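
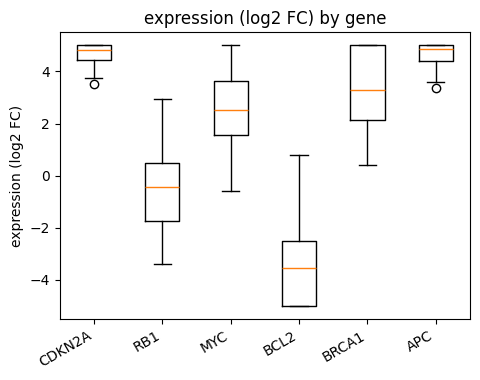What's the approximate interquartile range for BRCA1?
≈ 3

Q3 ≈ 5, Q1 ≈ 2; IQR ≈ 3.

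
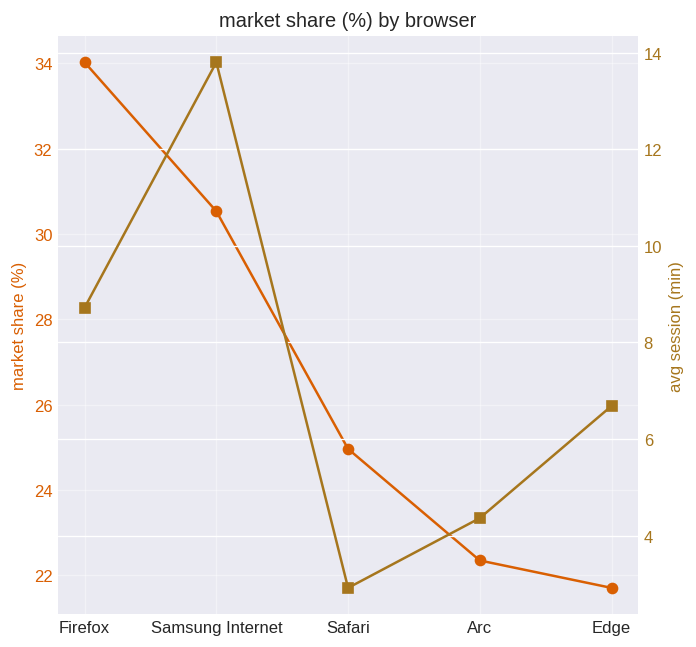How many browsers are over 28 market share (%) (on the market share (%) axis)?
Above 28: Firefox, Samsung Internet.

2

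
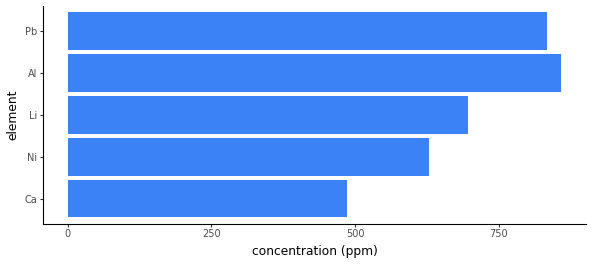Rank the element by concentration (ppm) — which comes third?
Top 4: Al ≈ 900, Pb ≈ 800, Li ≈ 700, Ni ≈ 600.

Li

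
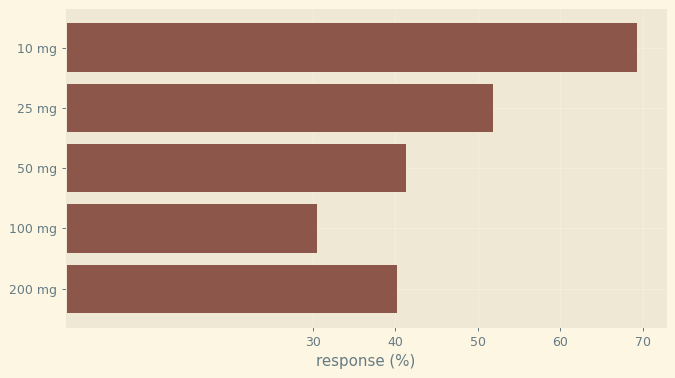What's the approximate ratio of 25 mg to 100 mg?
≈ 1.67×

25 mg ≈ 50, 100 mg ≈ 30; 50/30 ≈ 1.67.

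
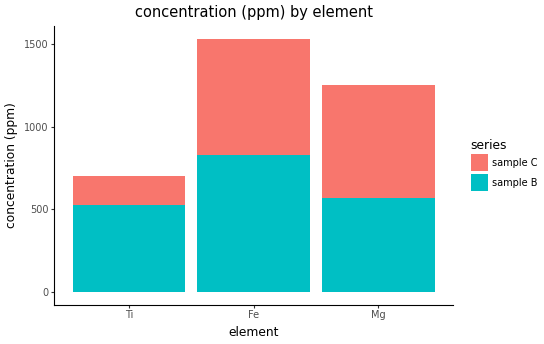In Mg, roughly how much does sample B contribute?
≈ 600

sample B top ≈ 600, bottom ≈ 0; segment ≈ 600.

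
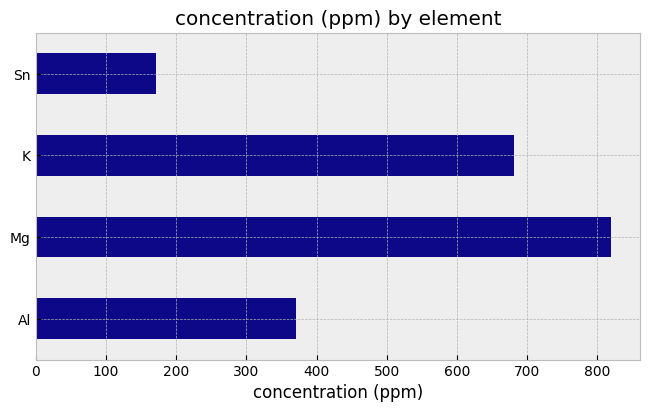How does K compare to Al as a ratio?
≈ 1.75×

K ≈ 700, Al ≈ 400; 700/400 ≈ 1.75.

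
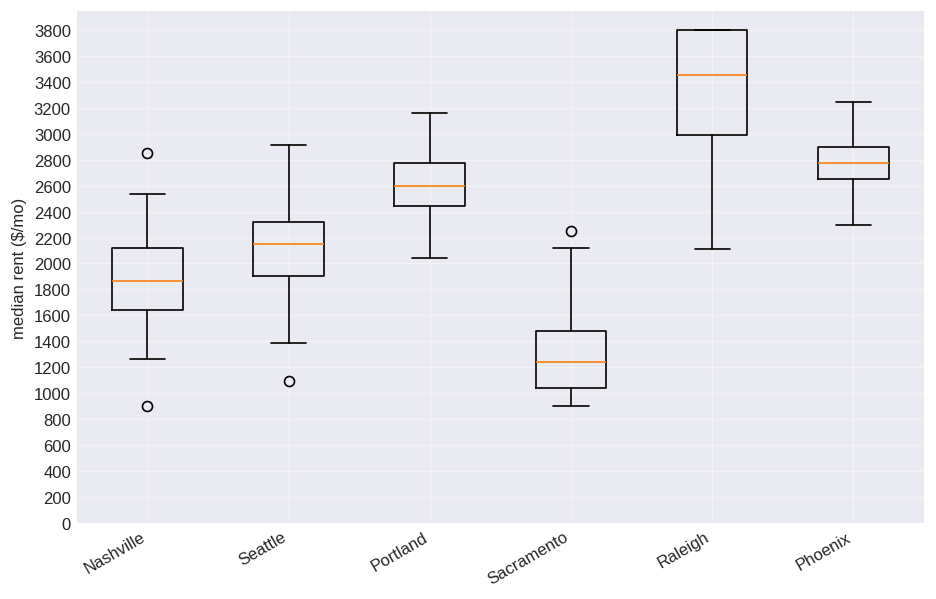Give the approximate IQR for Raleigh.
Q3 ≈ 3800, Q1 ≈ 3000; IQR ≈ 800.

≈ 800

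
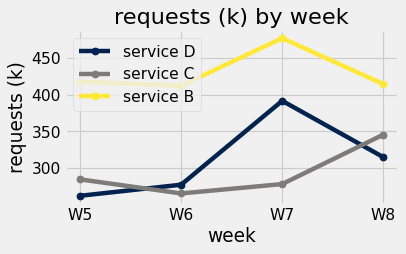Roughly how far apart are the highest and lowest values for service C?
Max W8 ≈ 340, min W6 ≈ 260; range ≈ 80.

≈ 80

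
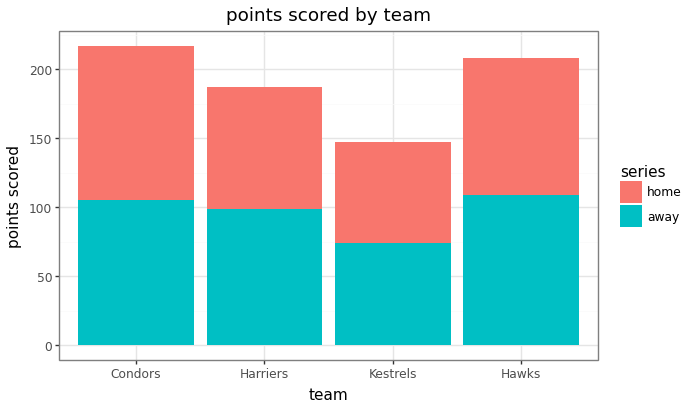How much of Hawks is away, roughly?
≈ 100

away top ≈ 100, bottom ≈ 0; segment ≈ 100.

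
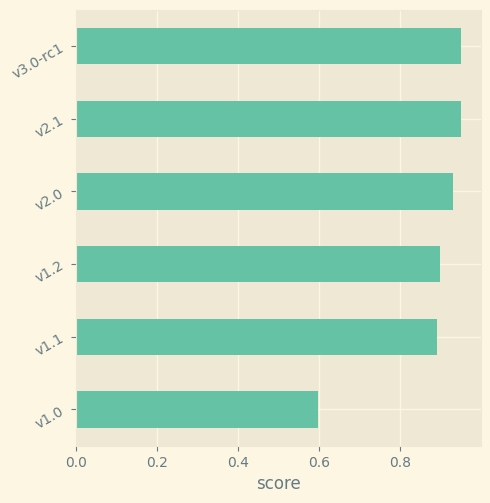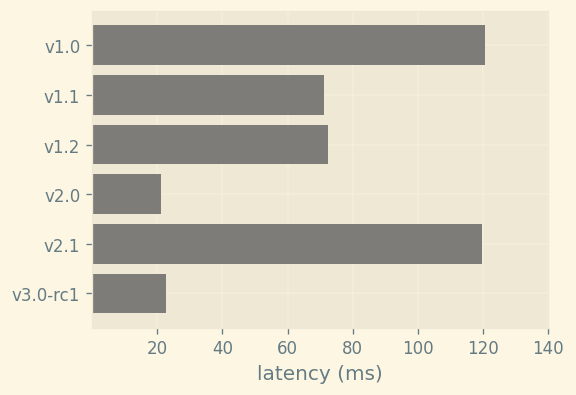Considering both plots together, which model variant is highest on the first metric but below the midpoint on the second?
Chart 2 median latency (ms) ≈ 80; below-median model variants: v1.1, v2.0, v3.0-rc1. Among those, v3.0-rc1 has the highest score (≈ 1).

v3.0-rc1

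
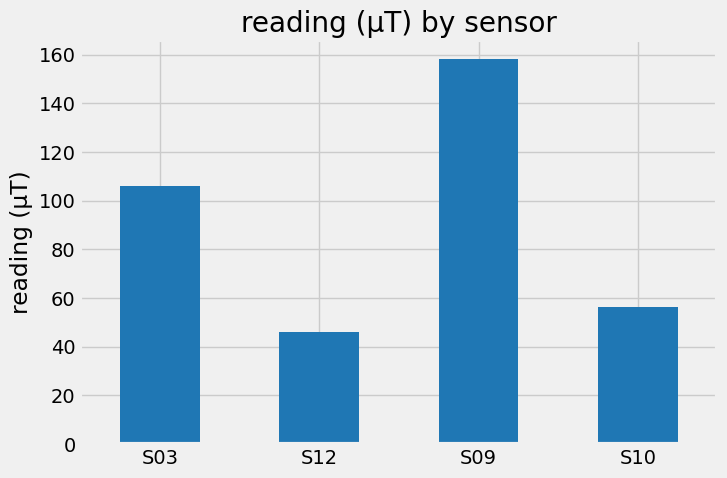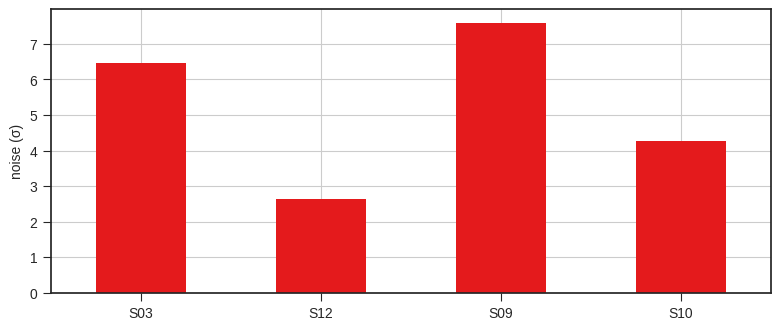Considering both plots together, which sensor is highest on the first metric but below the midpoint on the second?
Chart 2 median noise (σ) ≈ 5; below-median sensors: S12, S10. Among those, S10 has the highest reading (µT) (≈ 60).

S10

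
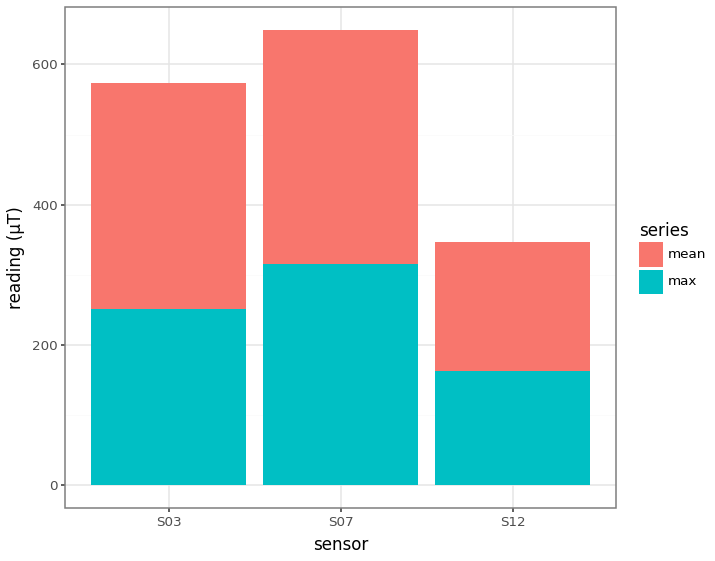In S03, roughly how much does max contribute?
≈ 300

max top ≈ 300, bottom ≈ 0; segment ≈ 300.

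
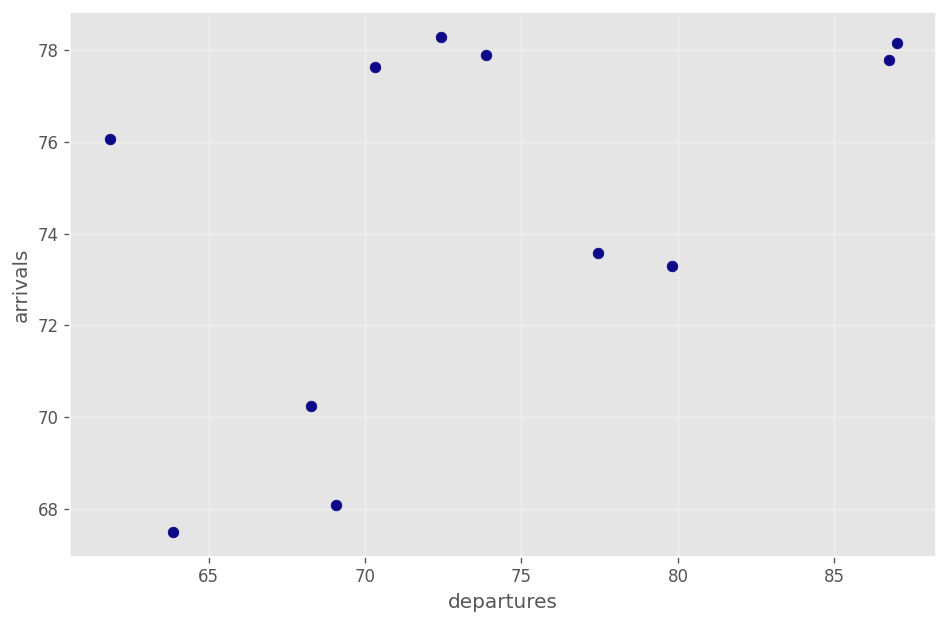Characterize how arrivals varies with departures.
positive, moderate

Points are positively correlated; moderate (|r| ≈ 0.5).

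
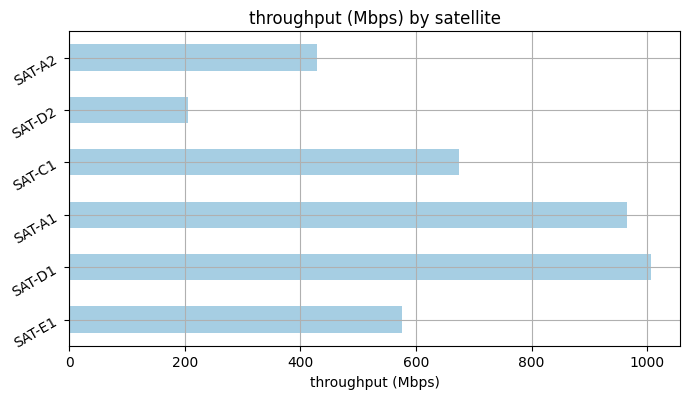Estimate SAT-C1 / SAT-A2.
≈ 1.75×

SAT-C1 ≈ 700, SAT-A2 ≈ 400; 700/400 ≈ 1.75.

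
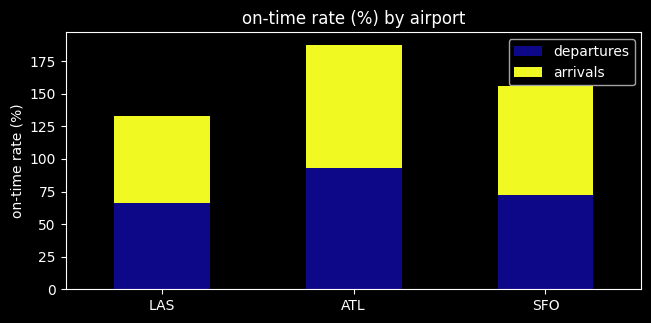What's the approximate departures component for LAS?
departures top ≈ 60, bottom ≈ 0; segment ≈ 60.

≈ 60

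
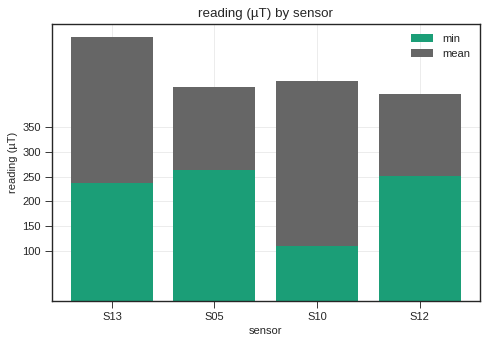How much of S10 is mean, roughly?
≈ 350

mean top ≈ 450, bottom ≈ 100; segment ≈ 350.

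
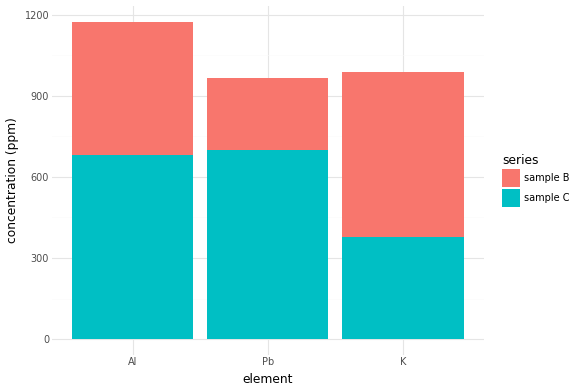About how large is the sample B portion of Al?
≈ 500

sample B top ≈ 1200, bottom ≈ 700; segment ≈ 500.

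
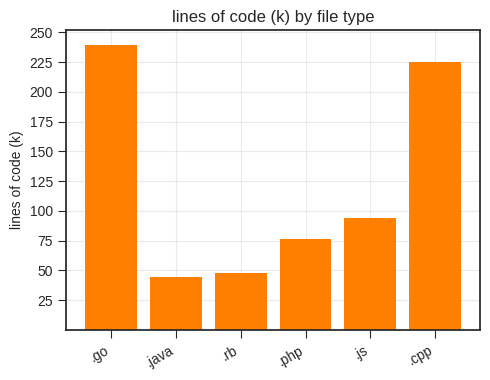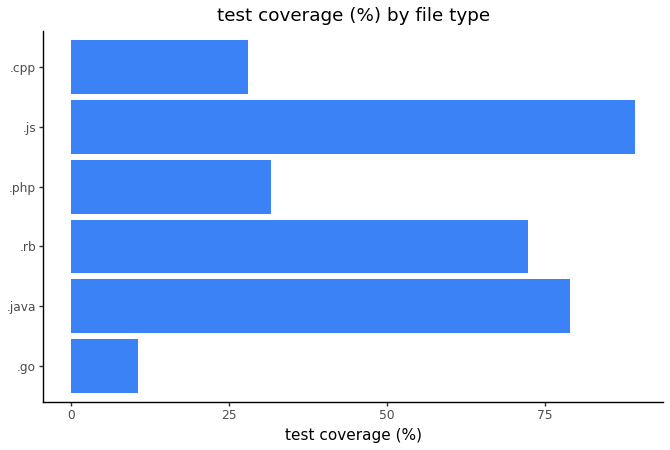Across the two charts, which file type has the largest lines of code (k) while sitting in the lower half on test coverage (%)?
.go

Chart 2 median test coverage (%) ≈ 50; below-median file types: .go, .php, .cpp. Among those, .go has the highest lines of code (k) (≈ 250).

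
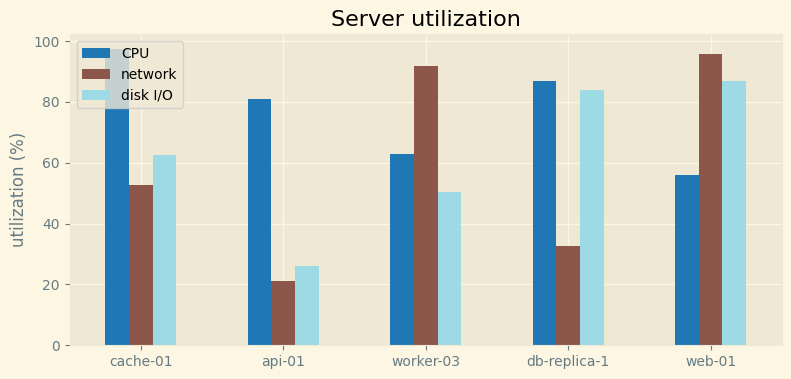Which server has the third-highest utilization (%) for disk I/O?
cache-01

Top 4 for disk I/O: web-01 ≈ 90, db-replica-1 ≈ 80, cache-01 ≈ 60, worker-03 ≈ 50.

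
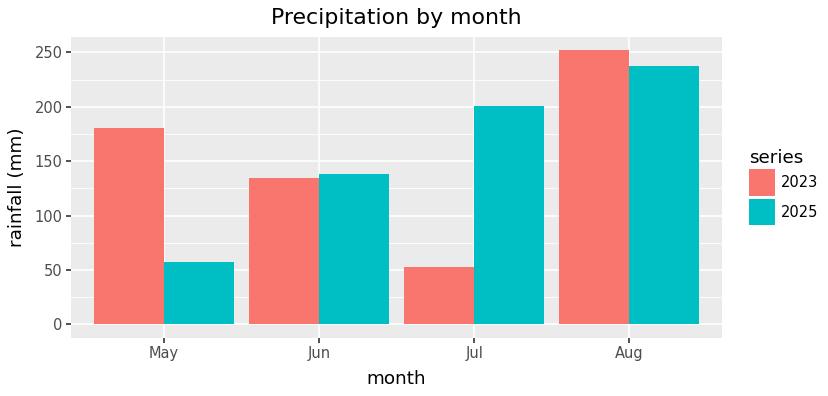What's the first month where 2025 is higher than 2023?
Jun

May: 2025 ≈ 50 vs 2023 ≈ 175 (not yet); Jun: 2025 ≈ 150 vs 2023 ≈ 125 (first crossover).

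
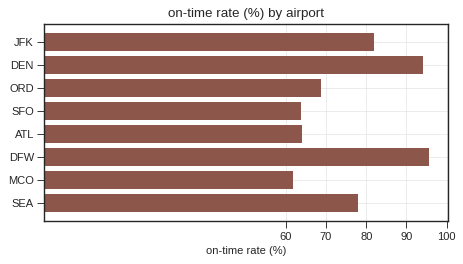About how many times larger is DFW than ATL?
≈ 1.67×

DFW ≈ 100, ATL ≈ 60; 100/60 ≈ 1.67.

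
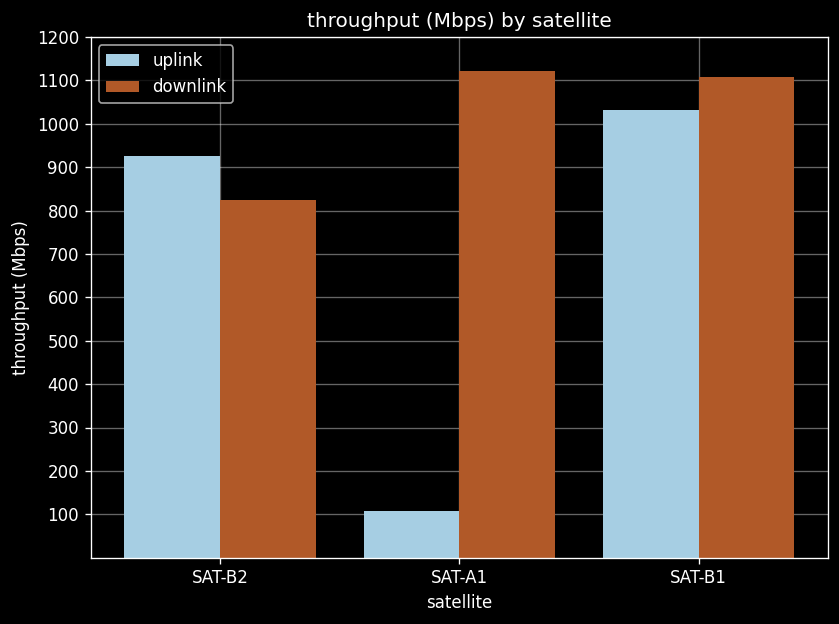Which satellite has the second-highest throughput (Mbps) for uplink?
SAT-B2

Top 3 for uplink: SAT-B1 ≈ 1000, SAT-B2 ≈ 900, SAT-A1 ≈ 100.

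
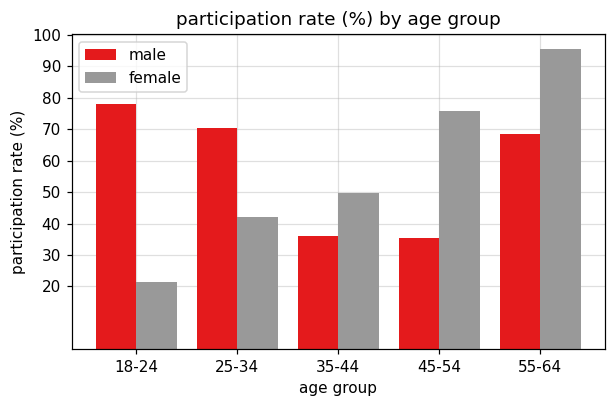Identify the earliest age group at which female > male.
35-44

25-34: female ≈ 40 vs male ≈ 70 (not yet); 35-44: female ≈ 50 vs male ≈ 40 (first crossover).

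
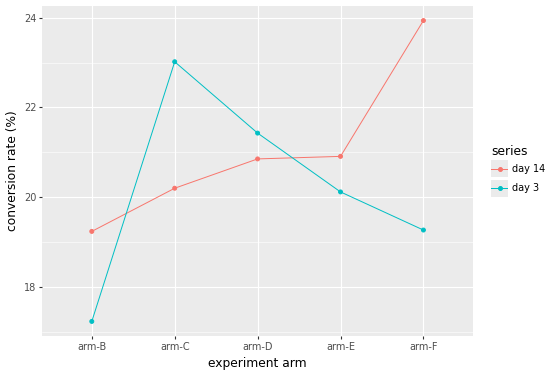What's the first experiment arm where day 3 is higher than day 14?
arm-C

arm-B: day 3 ≈ 17 vs day 14 ≈ 19 (not yet); arm-C: day 3 ≈ 23 vs day 14 ≈ 20 (first crossover).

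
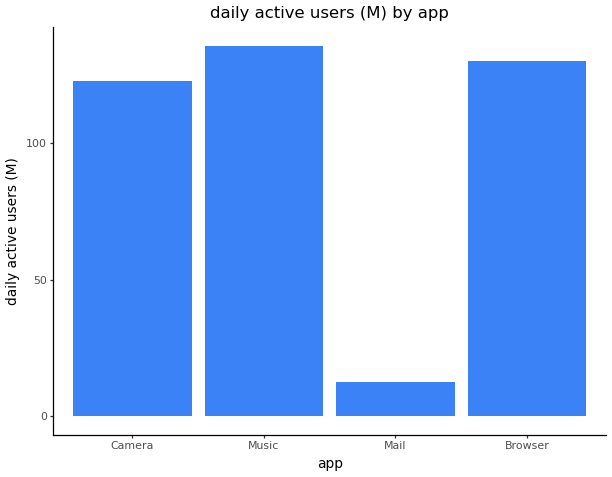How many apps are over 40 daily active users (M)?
Above 40: Camera, Music, Browser.

3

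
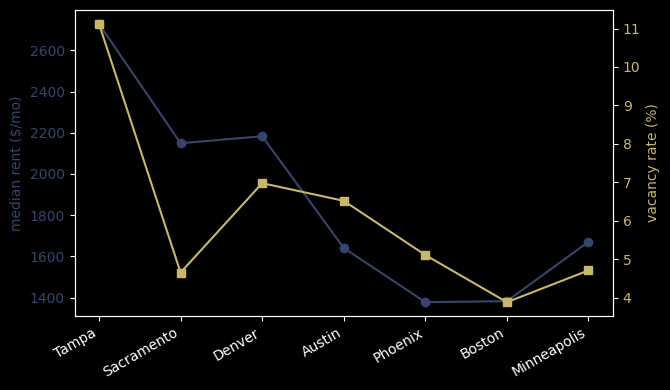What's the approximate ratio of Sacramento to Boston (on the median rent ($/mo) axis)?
Sacramento ≈ 2200, Boston ≈ 1400; 2200/1400 ≈ 1.57.

≈ 1.57×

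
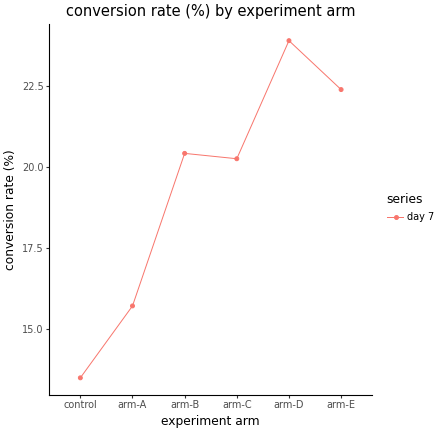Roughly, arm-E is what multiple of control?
≈ 1.69×

arm-E ≈ 22, control ≈ 13; 22/13 ≈ 1.69.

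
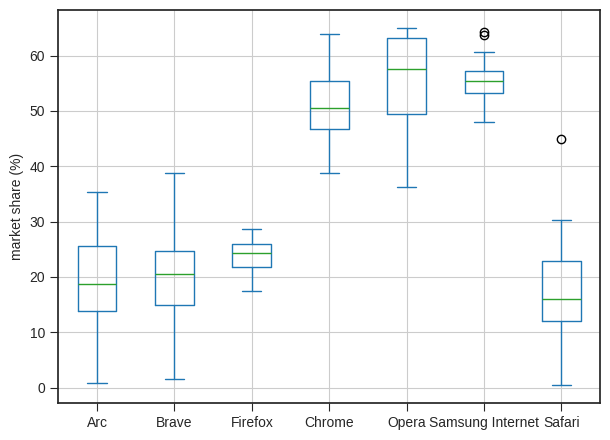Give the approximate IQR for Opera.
≈ 15

Q3 ≈ 65, Q1 ≈ 50; IQR ≈ 15.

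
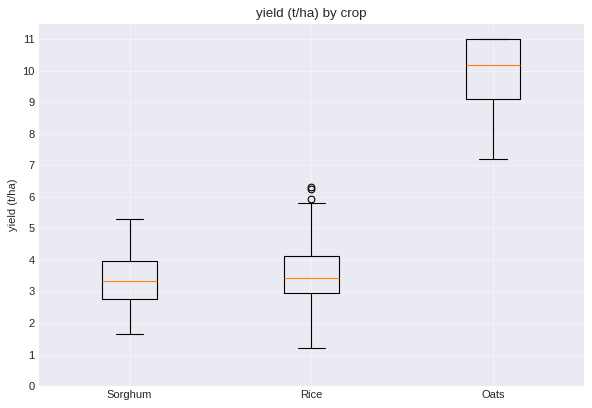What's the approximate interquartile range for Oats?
Q3 ≈ 11, Q1 ≈ 9; IQR ≈ 2.

≈ 2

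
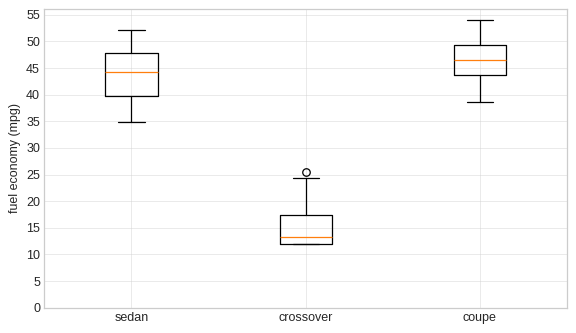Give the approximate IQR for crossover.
Q3 ≈ 15, Q1 ≈ 10; IQR ≈ 5.

≈ 5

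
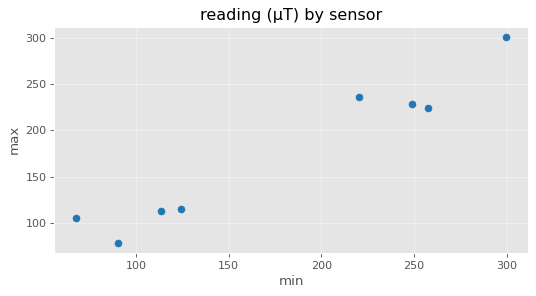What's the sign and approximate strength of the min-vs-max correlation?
Points are positively correlated; strong (|r| ≈ 1.0).

positive, strong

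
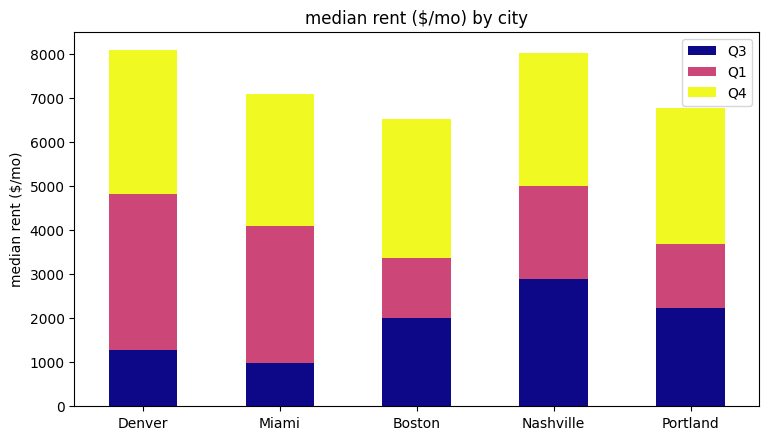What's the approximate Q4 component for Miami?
Q4 top ≈ 7000, bottom ≈ 4000; segment ≈ 3000.

≈ 3000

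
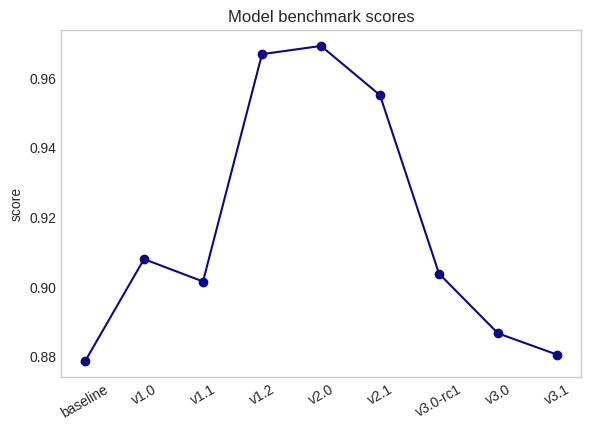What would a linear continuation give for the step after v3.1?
≈ 0.87

Last three: 0.90, 0.89, 0.88 → slope ≈ -0.01/step → next ≈ 0.87.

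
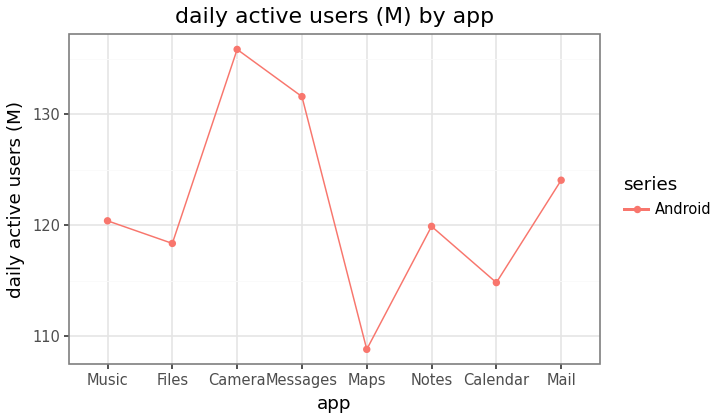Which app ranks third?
Top 4: Camera ≈ 135, Messages ≈ 130, Mail ≈ 125, Music ≈ 120.

Mail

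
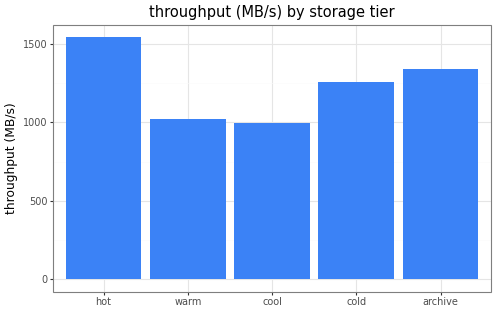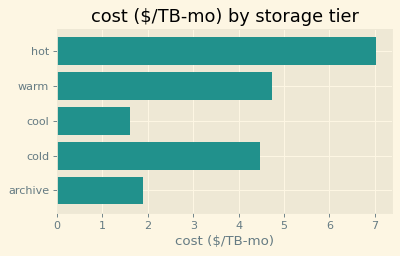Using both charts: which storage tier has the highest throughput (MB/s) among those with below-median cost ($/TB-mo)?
archive

Chart 2 median cost ($/TB-mo) ≈ 4; below-median storage tiers: cool, archive. Among those, archive has the highest throughput (MB/s) (≈ 1400).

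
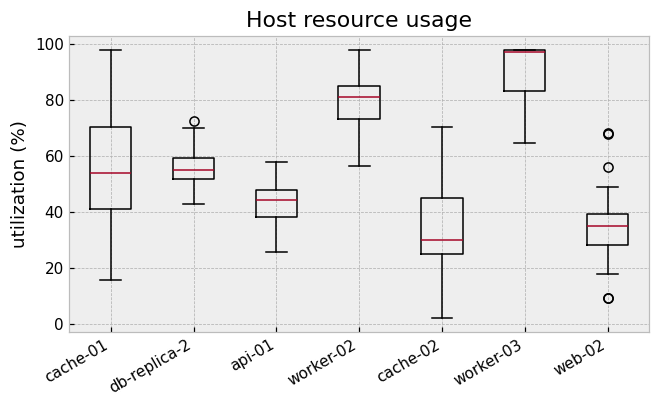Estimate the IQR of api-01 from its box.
Q3 ≈ 50, Q1 ≈ 40; IQR ≈ 10.

≈ 10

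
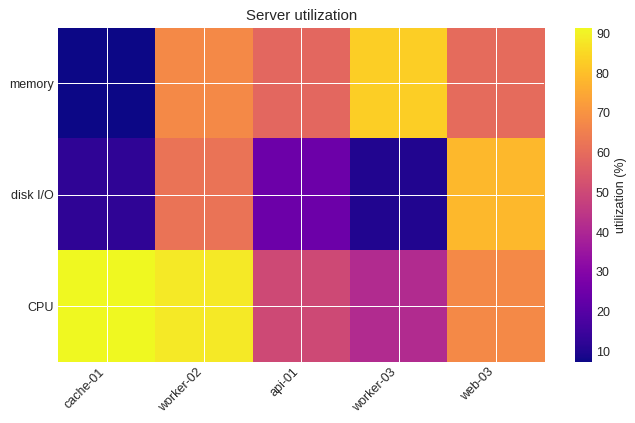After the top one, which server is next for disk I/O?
Top 3 for disk I/O: web-03 ≈ 80, worker-02 ≈ 60, api-01 ≈ 20.

worker-02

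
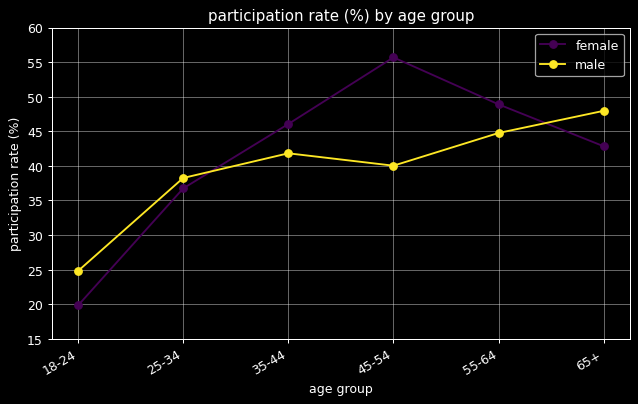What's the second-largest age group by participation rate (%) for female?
Top 3 for female: 45-54 ≈ 55, 55-64 ≈ 50, 35-44 ≈ 45.

55-64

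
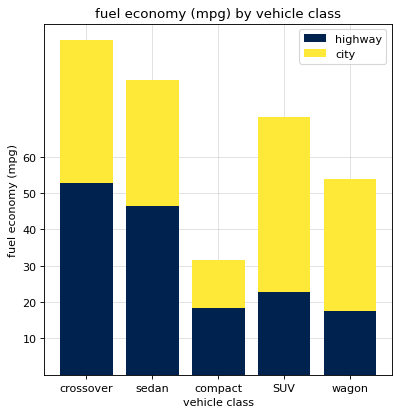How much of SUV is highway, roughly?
highway top ≈ 20, bottom ≈ 0; segment ≈ 20.

≈ 20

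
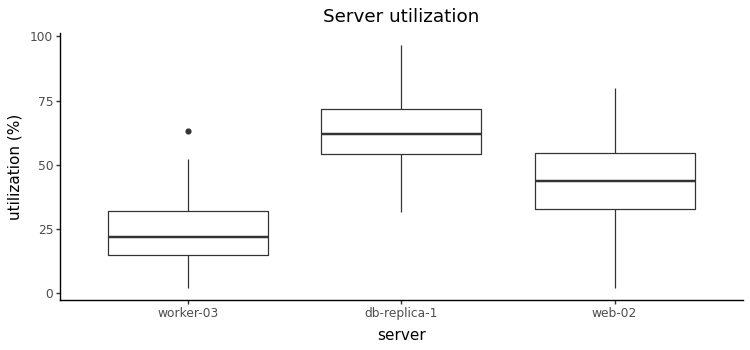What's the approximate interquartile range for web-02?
≈ 20

Q3 ≈ 55, Q1 ≈ 35; IQR ≈ 20.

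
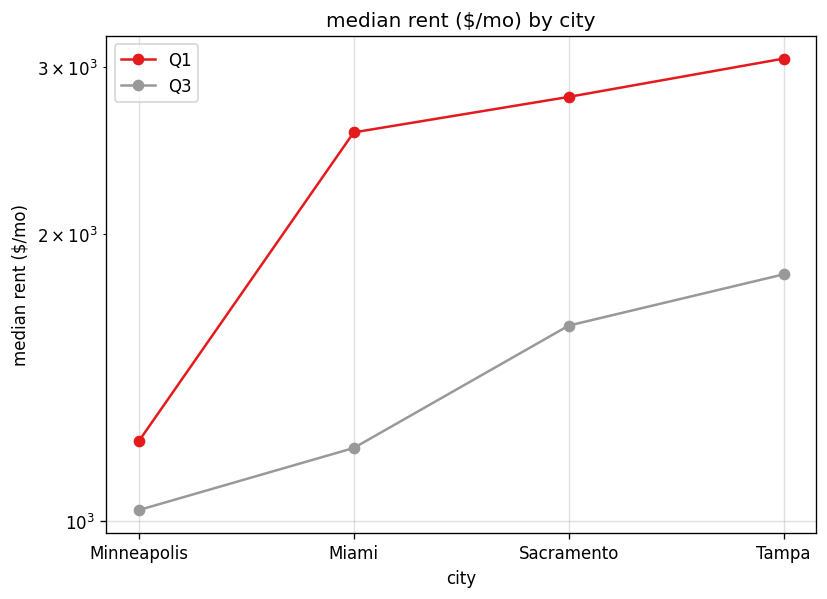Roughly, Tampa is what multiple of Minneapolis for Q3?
≈ 1.8×

Tampa ≈ 1800, Minneapolis ≈ 1000; 1800/1000 ≈ 1.8.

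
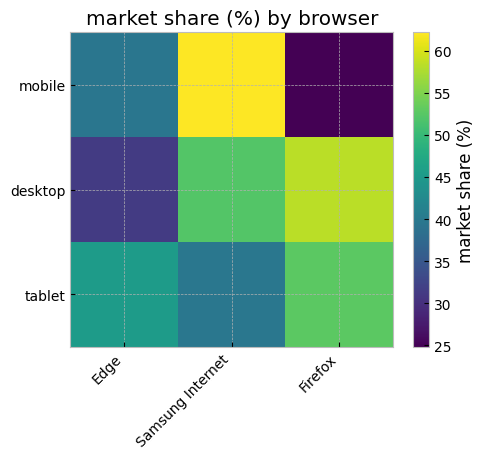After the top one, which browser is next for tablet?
Edge

Top 3 for tablet: Firefox ≈ 55, Edge ≈ 45, Samsung Internet ≈ 40.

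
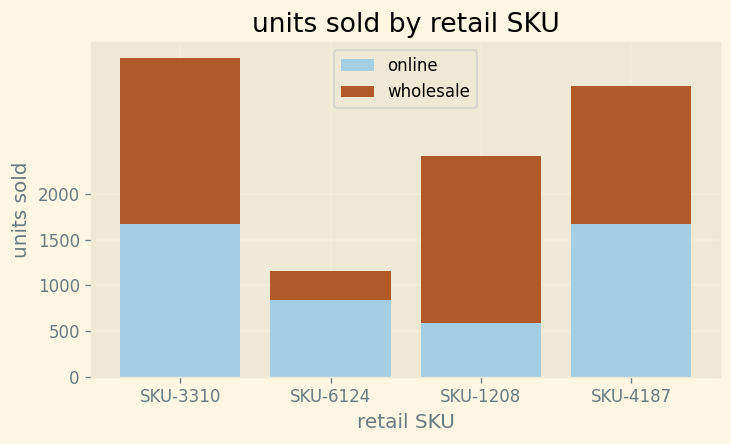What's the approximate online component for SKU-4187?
online top ≈ 1500, bottom ≈ 0; segment ≈ 1500.

≈ 1500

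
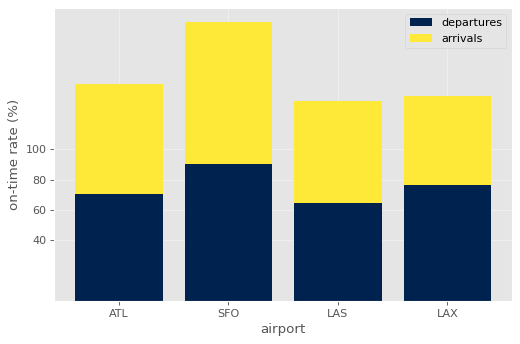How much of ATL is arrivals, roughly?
arrivals top ≈ 140, bottom ≈ 80; segment ≈ 60.

≈ 60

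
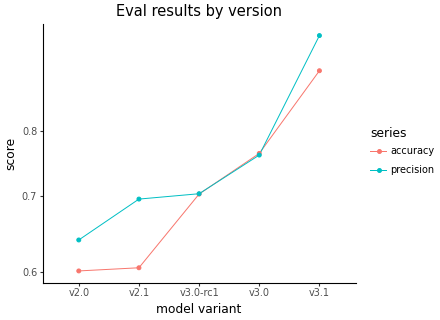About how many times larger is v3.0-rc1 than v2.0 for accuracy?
≈ 1.17×

v3.0-rc1 ≈ 0.70, v2.0 ≈ 0.60; 0.70/0.60 ≈ 1.17.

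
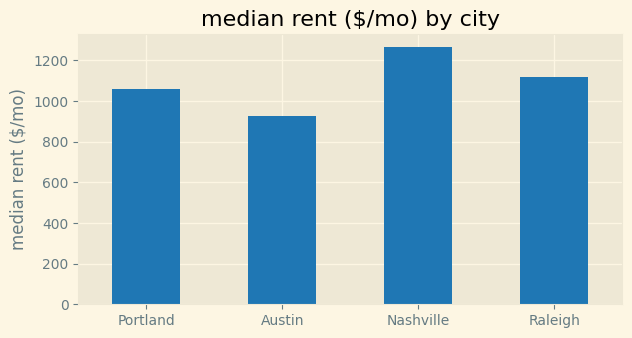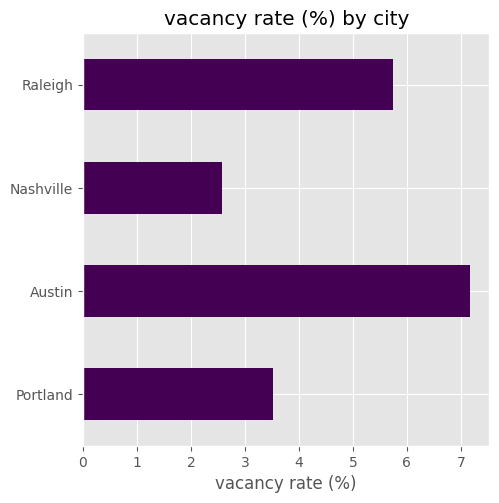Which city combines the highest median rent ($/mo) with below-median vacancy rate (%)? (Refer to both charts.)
Chart 2 median vacancy rate (%) ≈ 5; below-median cities: Portland, Nashville. Among those, Nashville has the highest median rent ($/mo) (≈ 1200).

Nashville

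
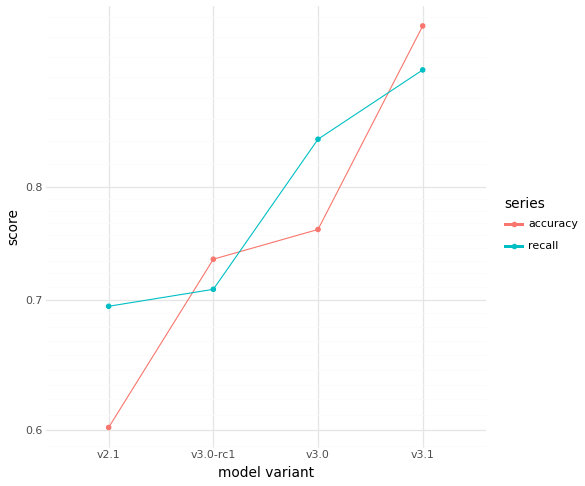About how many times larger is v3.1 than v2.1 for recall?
v3.1 ≈ 0.90, v2.1 ≈ 0.70; 0.90/0.70 ≈ 1.29.

≈ 1.29×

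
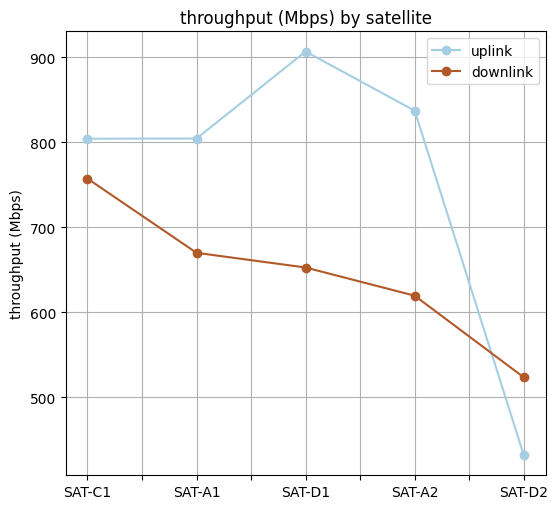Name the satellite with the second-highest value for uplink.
Top 3 for uplink: SAT-D1 ≈ 900, SAT-A2 ≈ 850, SAT-A1 ≈ 800.

SAT-A2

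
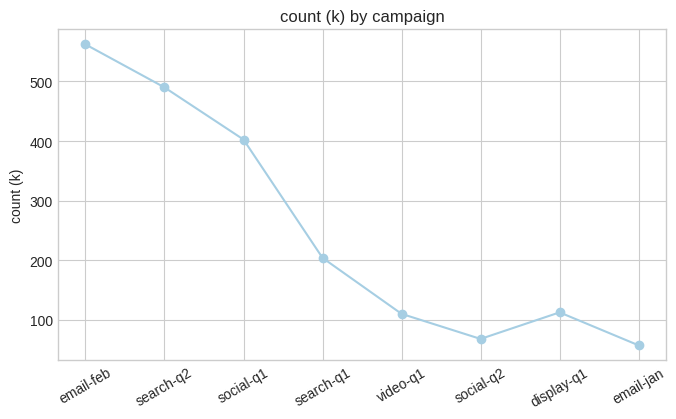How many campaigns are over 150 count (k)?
4

Above 150: email-feb, search-q2, social-q1, search-q1.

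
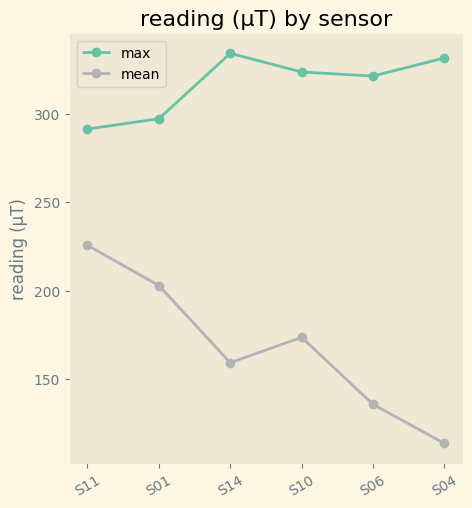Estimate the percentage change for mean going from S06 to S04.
≈ -14.3%

S06 ≈ 140, S04 ≈ 120; (120 − 140) / 140 ≈ -14.3%.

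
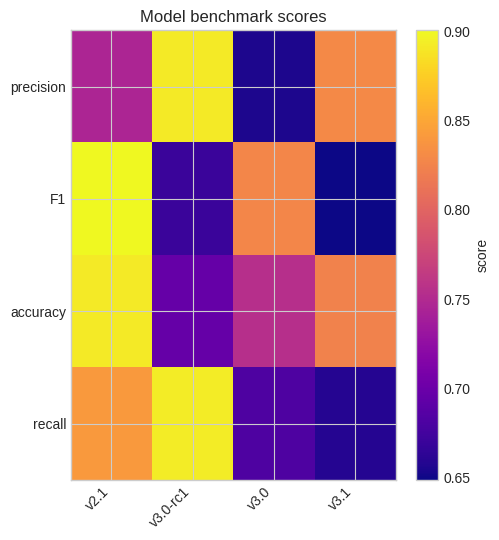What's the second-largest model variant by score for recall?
Top 3 for recall: v3.0-rc1 ≈ 0.90, v2.1 ≈ 0.85, v3.0 ≈ 0.70.

v2.1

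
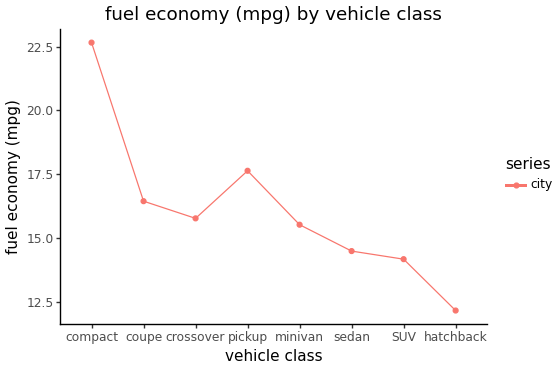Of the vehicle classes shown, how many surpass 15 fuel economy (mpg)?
Above 15: compact, coupe, crossover, pickup, minivan.

5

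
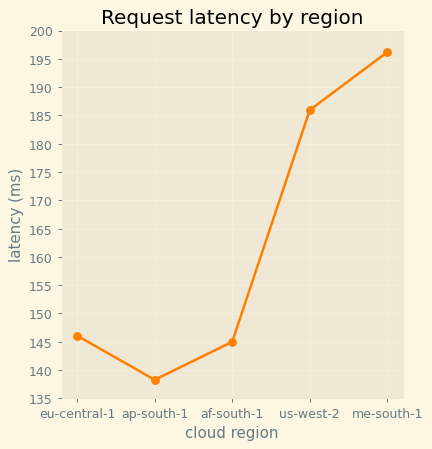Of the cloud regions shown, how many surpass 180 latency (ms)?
Above 180: us-west-2, me-south-1.

2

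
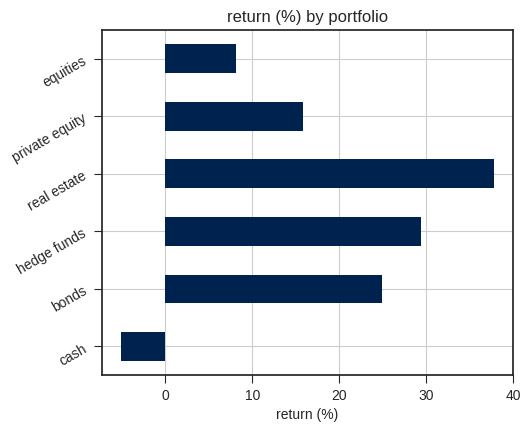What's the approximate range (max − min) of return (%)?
≈ 45

Max real estate ≈ 40, min cash ≈ -5; range ≈ 45.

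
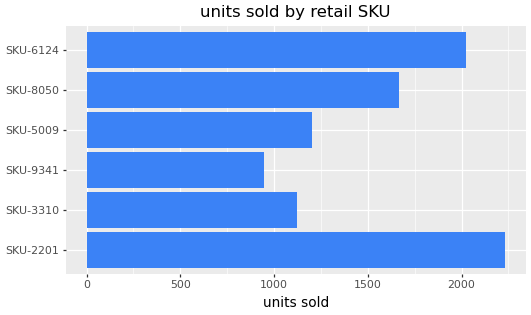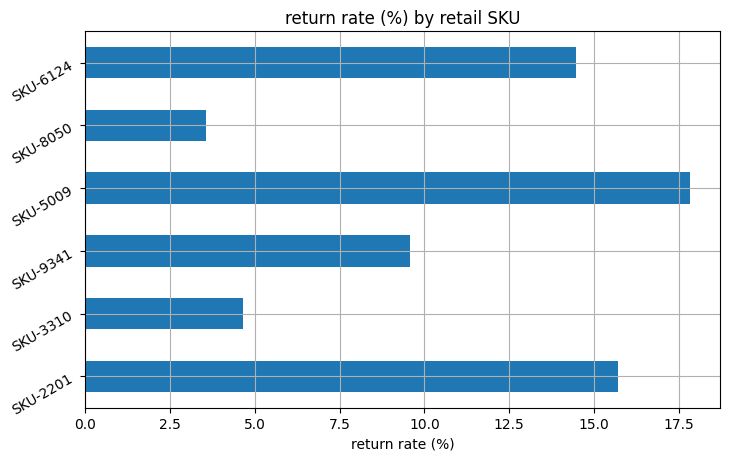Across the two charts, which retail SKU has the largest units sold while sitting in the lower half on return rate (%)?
Chart 2 median return rate (%) ≈ 12; below-median retail SKUs: SKU-3310, SKU-9341, SKU-8050. Among those, SKU-8050 has the highest units sold (≈ 1500).

SKU-8050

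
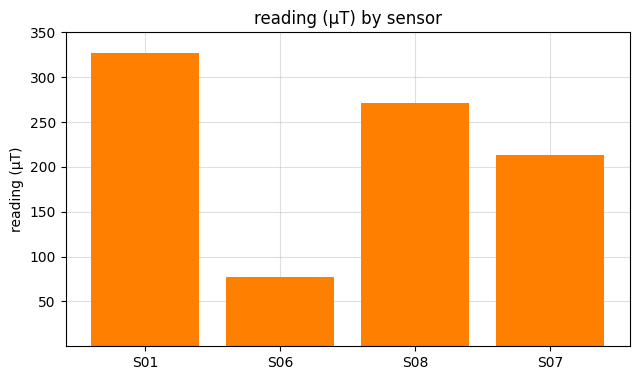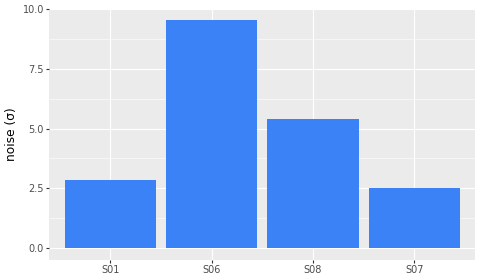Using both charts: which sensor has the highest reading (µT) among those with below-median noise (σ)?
S01

Chart 2 median noise (σ) ≈ 4; below-median sensors: S01, S07. Among those, S01 has the highest reading (µT) (≈ 350).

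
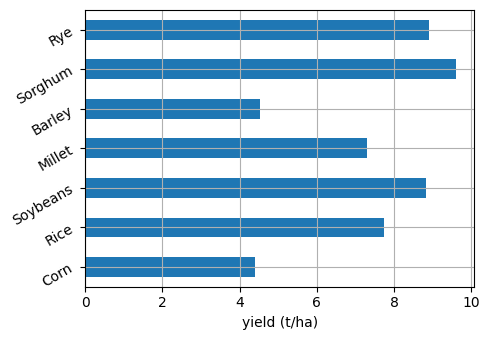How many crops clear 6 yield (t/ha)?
5

Above 6: Rice, Soybeans, Millet, Sorghum, Rye.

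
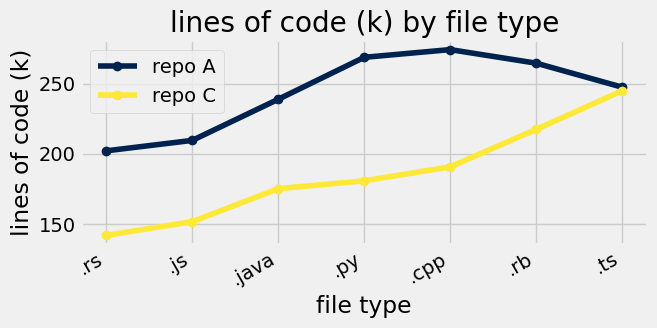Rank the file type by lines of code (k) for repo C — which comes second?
.rb

Top 3 for repo C: .ts ≈ 240, .rb ≈ 220, .cpp ≈ 200.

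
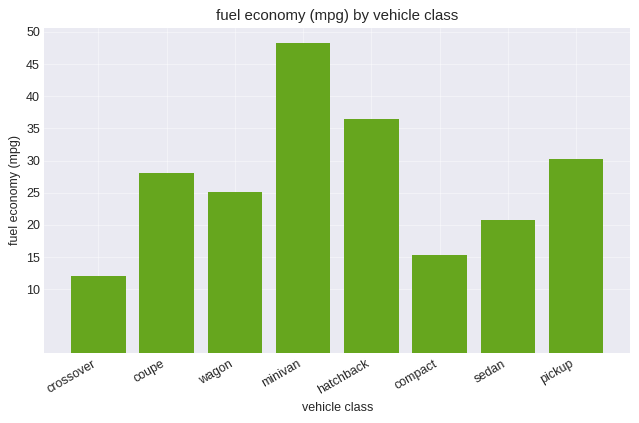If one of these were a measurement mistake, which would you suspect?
minivan ≈ 50; the rest sit between ≈ 10 and ≈ 35.

minivan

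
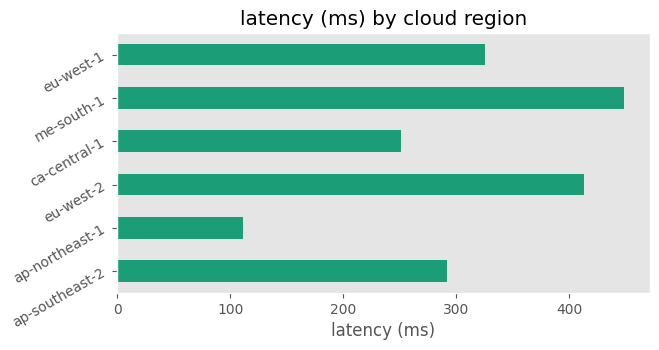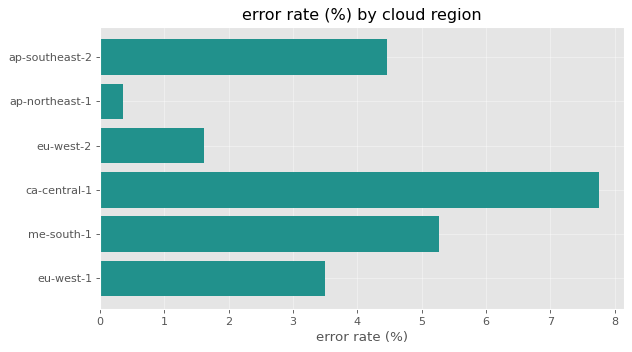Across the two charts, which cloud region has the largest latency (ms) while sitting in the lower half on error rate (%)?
Chart 2 median error rate (%) ≈ 4; below-median cloud regions: ap-northeast-1, eu-west-2, eu-west-1. Among those, eu-west-2 has the highest latency (ms) (≈ 400).

eu-west-2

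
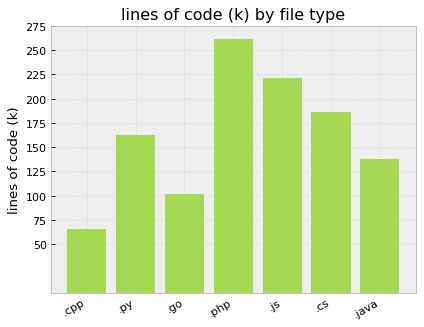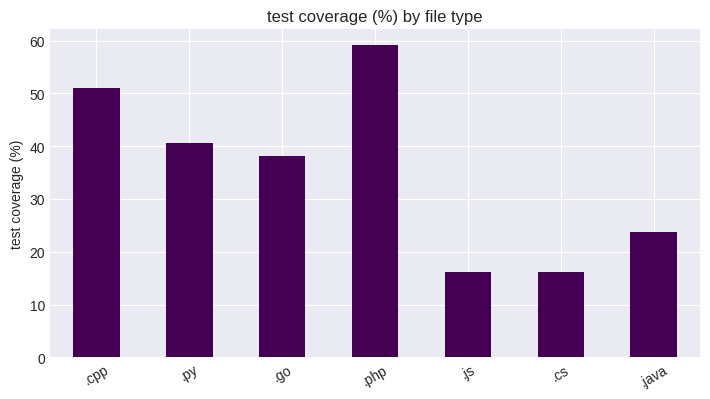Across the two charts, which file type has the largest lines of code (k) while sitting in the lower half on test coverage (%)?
Chart 2 median test coverage (%) ≈ 40; below-median file types: .js, .cs, .java. Among those, .js has the highest lines of code (k) (≈ 225).

.js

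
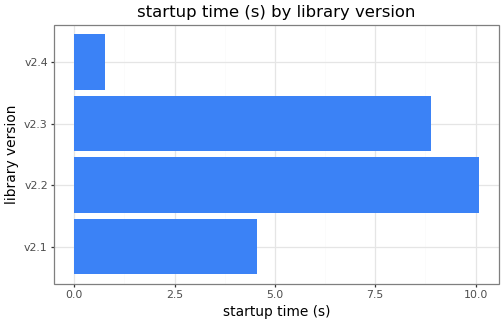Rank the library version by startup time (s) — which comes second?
Top 3: v2.2 ≈ 10, v2.3 ≈ 9, v2.1 ≈ 5.

v2.3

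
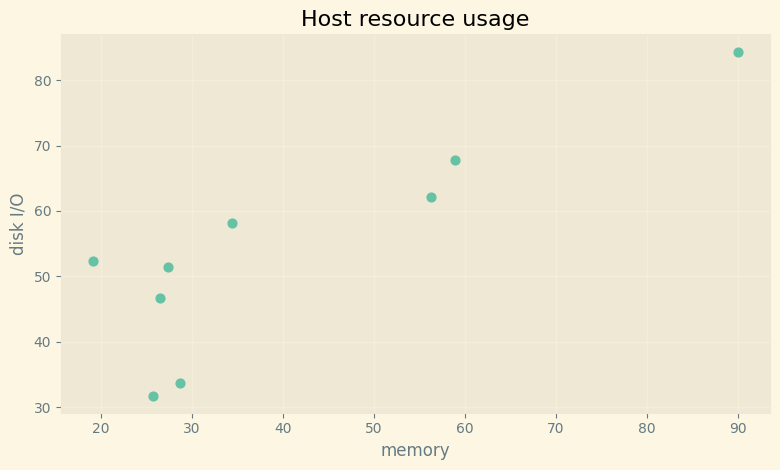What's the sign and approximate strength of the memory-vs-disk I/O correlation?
Points are positively correlated; strong (|r| ≈ 0.9).

positive, strong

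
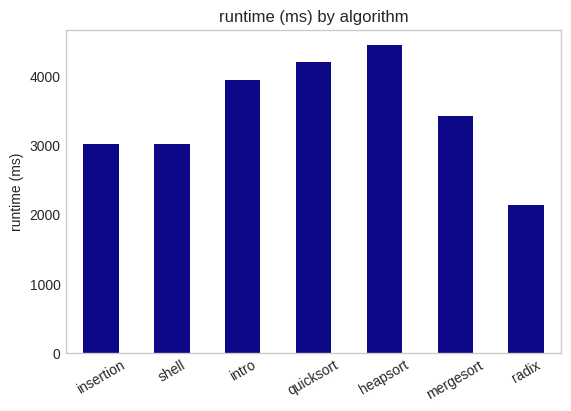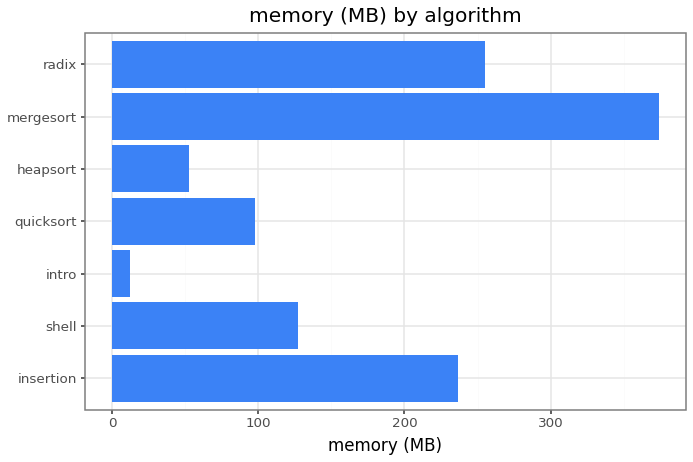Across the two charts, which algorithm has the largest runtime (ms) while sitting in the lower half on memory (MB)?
Chart 2 median memory (MB) ≈ 150; below-median algorithms: intro, quicksort, heapsort. Among those, heapsort has the highest runtime (ms) (≈ 4500).

heapsort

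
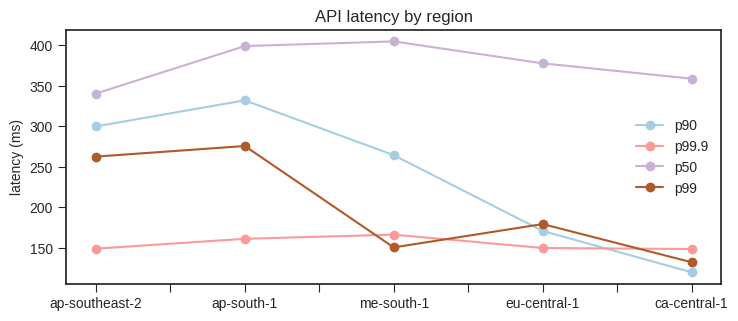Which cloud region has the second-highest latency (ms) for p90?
ap-southeast-2

Top 3 for p90: ap-south-1 ≈ 325, ap-southeast-2 ≈ 300, me-south-1 ≈ 275.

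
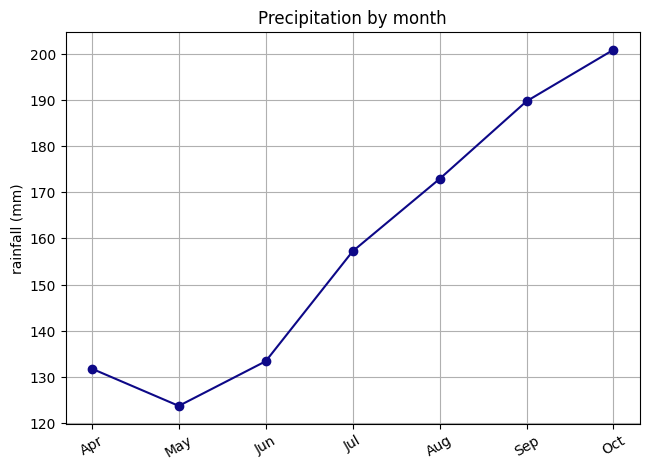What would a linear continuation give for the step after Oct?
Last three: 170, 190, 200 → slope ≈ 15/step → next ≈ 215.

≈ 215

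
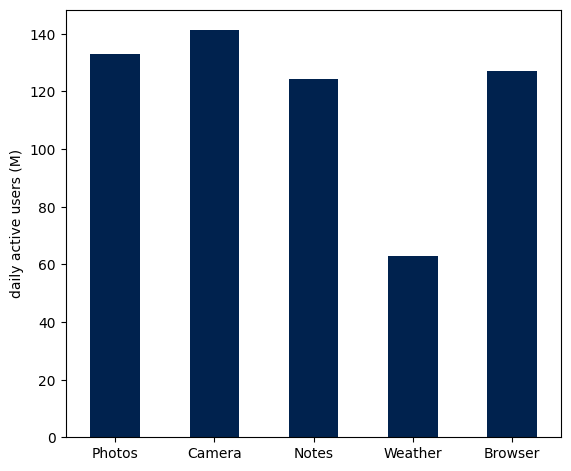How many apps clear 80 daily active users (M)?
Above 80: Photos, Camera, Notes, Browser.

4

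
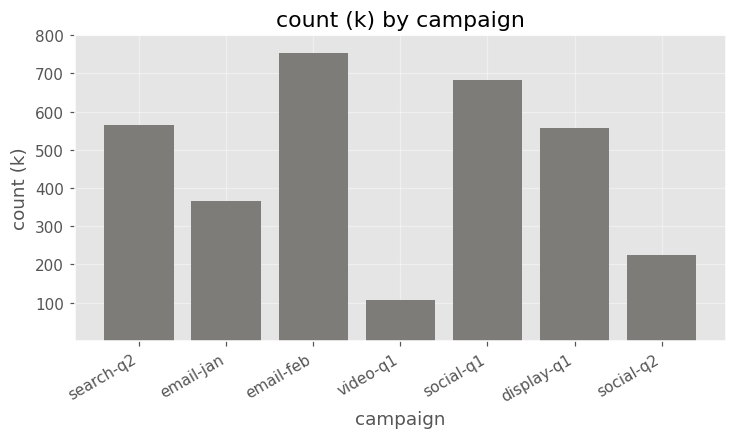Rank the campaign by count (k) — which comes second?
Top 3: email-feb ≈ 800, social-q1 ≈ 700, search-q2 ≈ 600.

social-q1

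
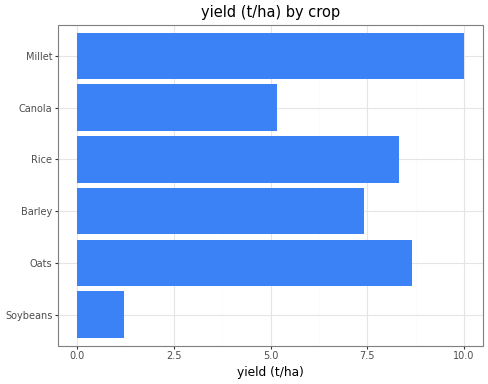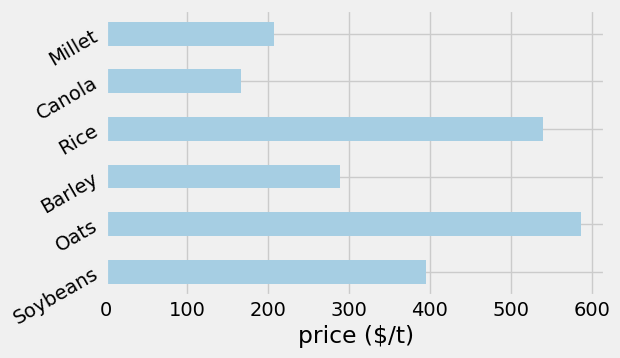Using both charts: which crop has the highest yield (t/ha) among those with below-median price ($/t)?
Millet

Chart 2 median price ($/t) ≈ 300; below-median crops: Barley, Canola, Millet. Among those, Millet has the highest yield (t/ha) (≈ 10).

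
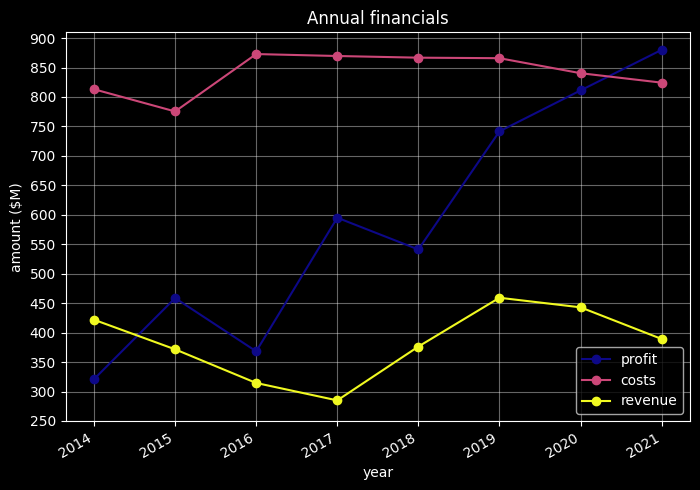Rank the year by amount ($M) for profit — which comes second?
2020

Top 3 for profit: 2021 ≈ 900, 2020 ≈ 800, 2019 ≈ 750.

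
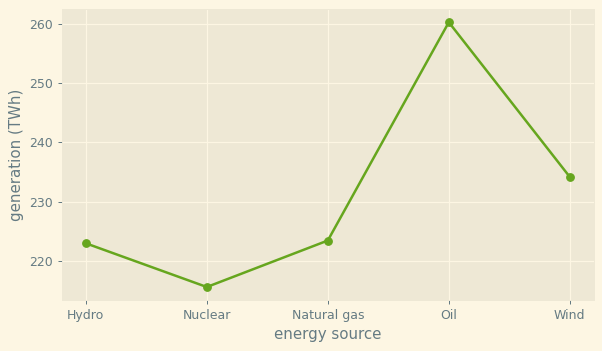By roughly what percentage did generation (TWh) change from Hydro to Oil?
≈ +15.6%

Hydro ≈ 225, Oil ≈ 260; (260 − 225) / 225 ≈ +15.6%.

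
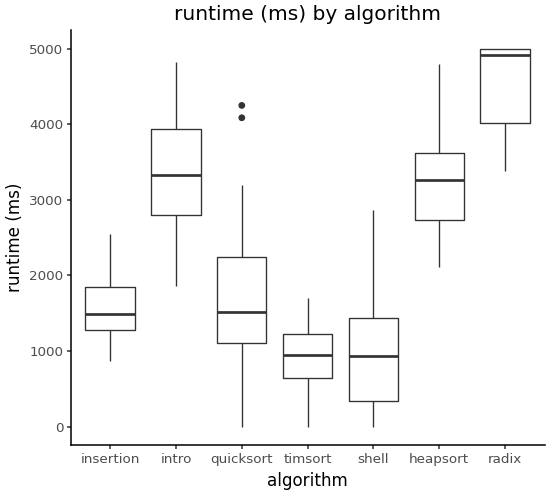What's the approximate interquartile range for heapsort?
≈ 1000

Q3 ≈ 3500, Q1 ≈ 2500; IQR ≈ 1000.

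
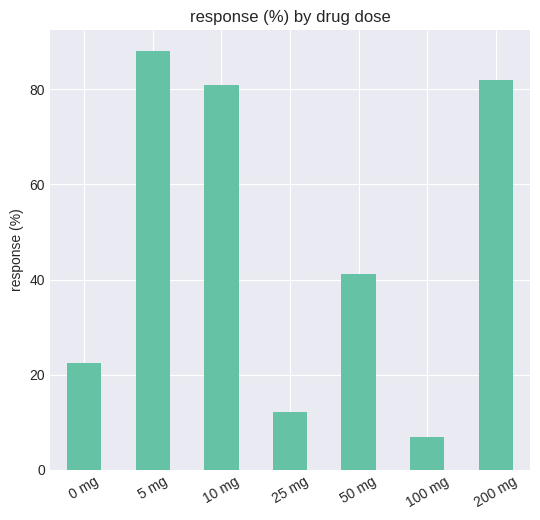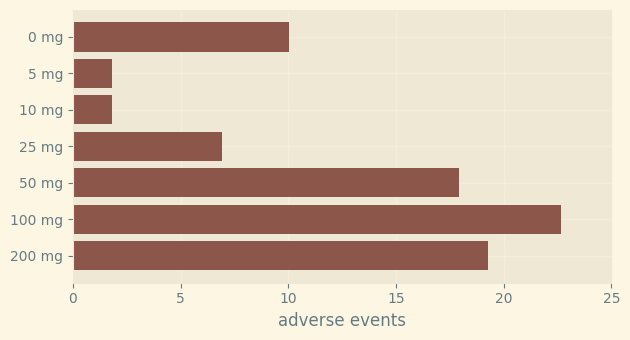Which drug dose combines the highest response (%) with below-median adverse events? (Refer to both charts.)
Chart 2 median adverse events ≈ 10; below-median drug doses: 5 mg, 10 mg, 25 mg. Among those, 5 mg has the highest response (%) (≈ 90).

5 mg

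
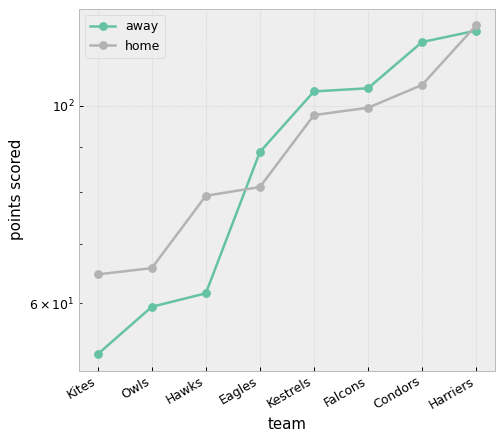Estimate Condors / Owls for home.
≈ 1.57×

Condors ≈ 110, Owls ≈ 70; 110/70 ≈ 1.57.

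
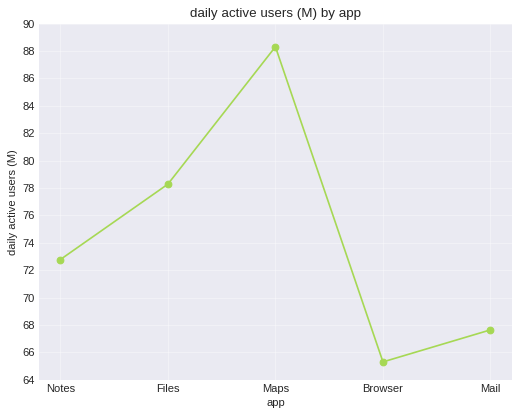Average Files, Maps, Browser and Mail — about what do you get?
(78 + 88 + 66 + 68) / 4 ≈ 75.

≈ 75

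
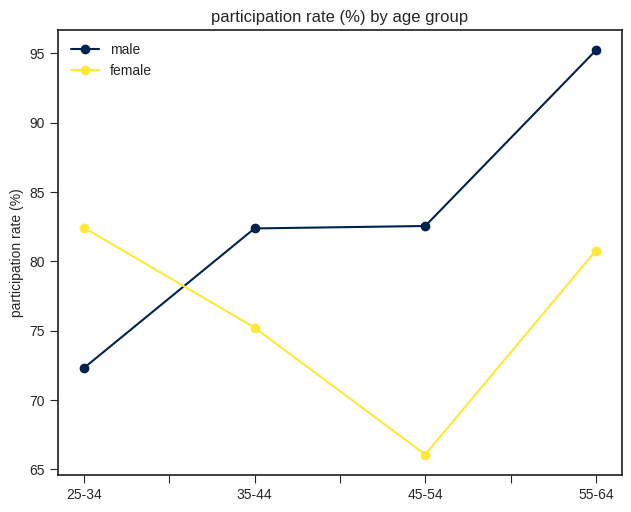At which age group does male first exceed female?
35-44

25-34: male ≈ 70 vs female ≈ 80 (not yet); 35-44: male ≈ 80 vs female ≈ 75 (first crossover).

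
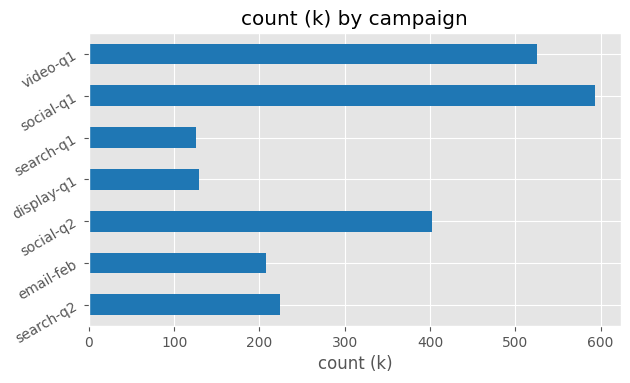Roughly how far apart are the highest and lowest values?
≈ 450

Max social-q1 ≈ 600, min search-q1 ≈ 150; range ≈ 450.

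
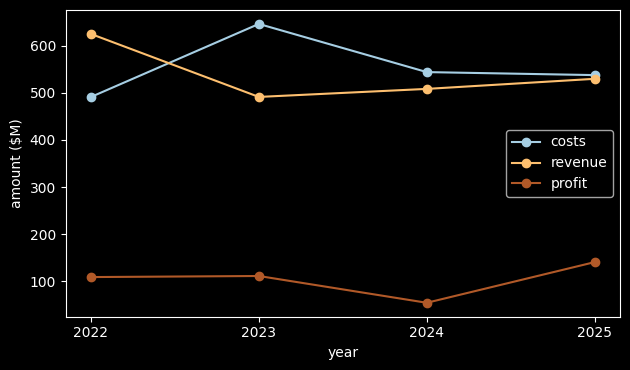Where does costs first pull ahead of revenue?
2023

2022: costs ≈ 500 vs revenue ≈ 650 (not yet); 2023: costs ≈ 650 vs revenue ≈ 500 (first crossover).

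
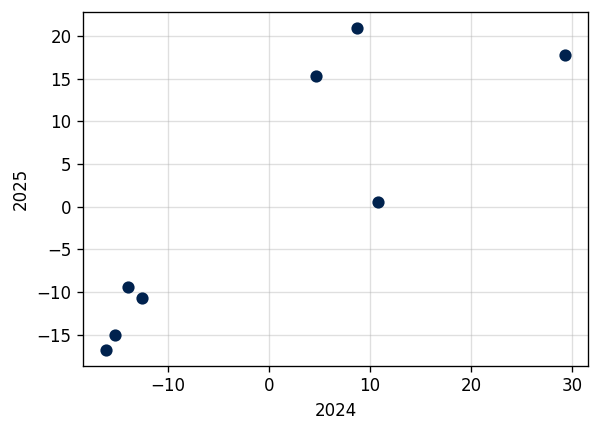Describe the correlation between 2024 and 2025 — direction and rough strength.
positive, strong

Points are positively correlated; strong (|r| ≈ 0.9).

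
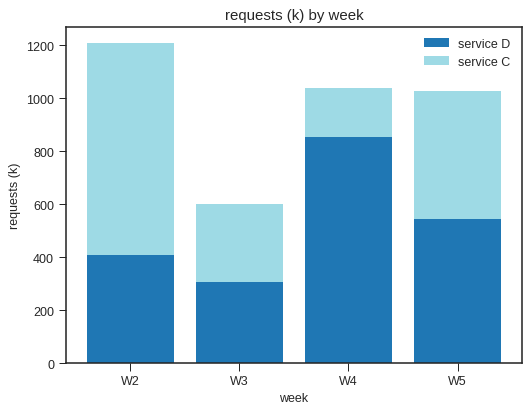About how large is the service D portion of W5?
service D top ≈ 600, bottom ≈ 0; segment ≈ 600.

≈ 600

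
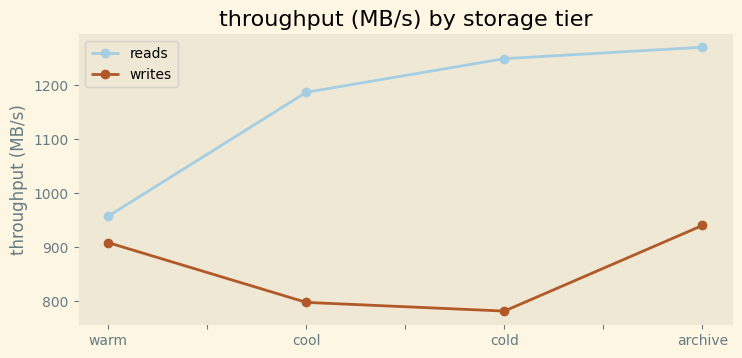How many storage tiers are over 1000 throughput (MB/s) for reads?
3

Above 1000: cool, cold, archive.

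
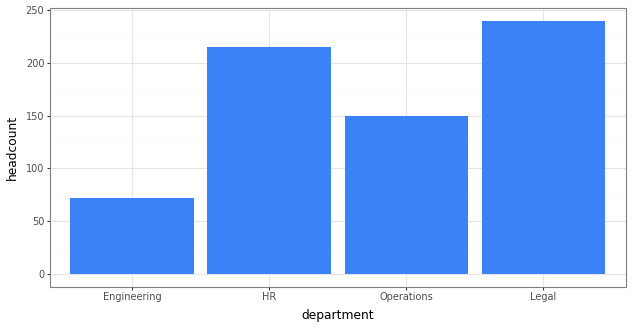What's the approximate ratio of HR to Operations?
≈ 1.38×

HR ≈ 220, Operations ≈ 160; 220/160 ≈ 1.38.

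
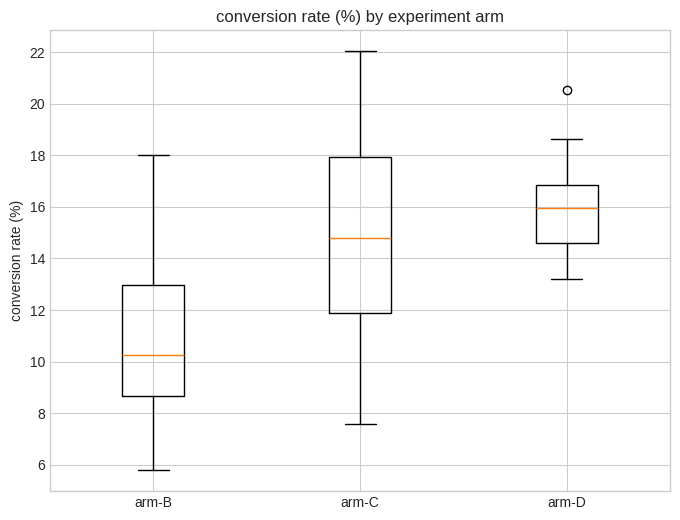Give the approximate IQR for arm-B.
Q3 ≈ 13.0, Q1 ≈ 8.5; IQR ≈ 4.5.

≈ 4.5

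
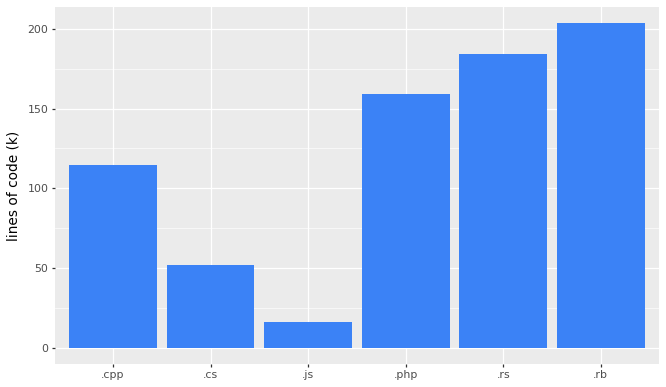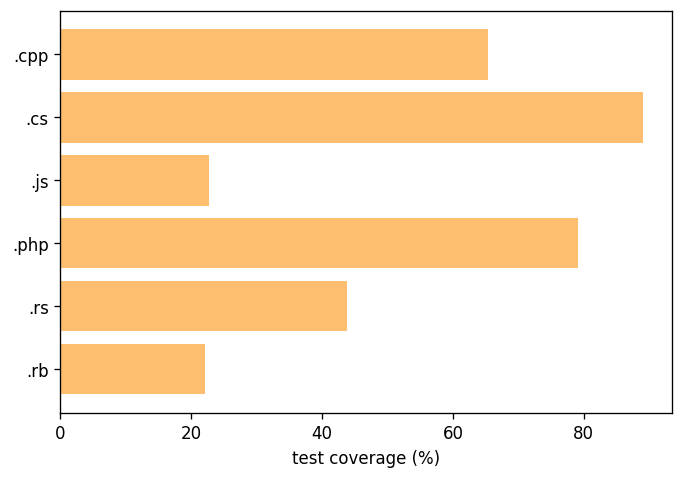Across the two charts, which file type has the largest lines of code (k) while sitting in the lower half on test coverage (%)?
.rb

Chart 2 median test coverage (%) ≈ 50; below-median file types: .js, .rs, .rb. Among those, .rb has the highest lines of code (k) (≈ 200).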